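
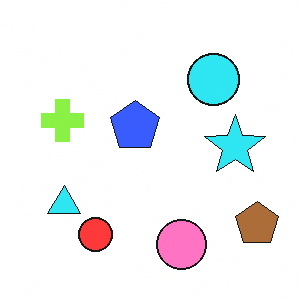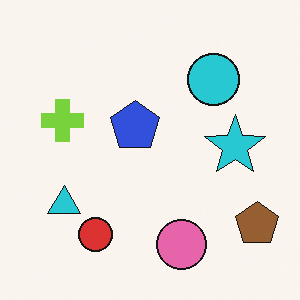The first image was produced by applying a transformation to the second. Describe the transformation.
The image was slightly brightened.

Every pixel — background and shapes alike — is uniformly brightened.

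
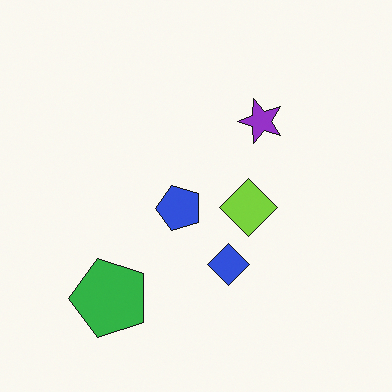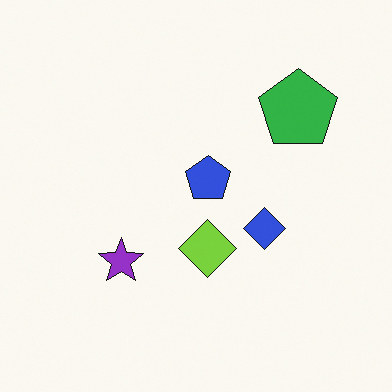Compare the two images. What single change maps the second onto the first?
The first image is the second transposed (reflected across the top-left ↔ bottom-right diagonal).

Shapes have swapped their row and column positions — what was in the top-right is now in the bottom-left — a diagonal reflection.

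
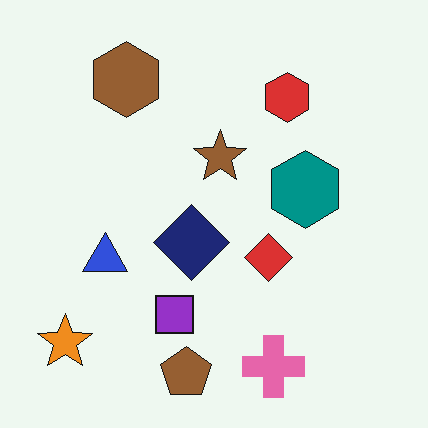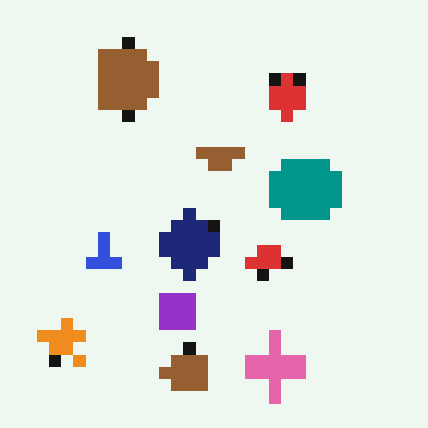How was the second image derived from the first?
This is the original image heavily pixelated into large blocks.

Shapes are reduced to large square blocks; fine edges and outlines are lost — a downscale-then-upscale (mosaic) effect.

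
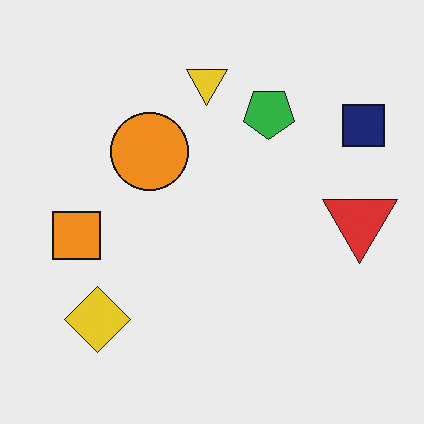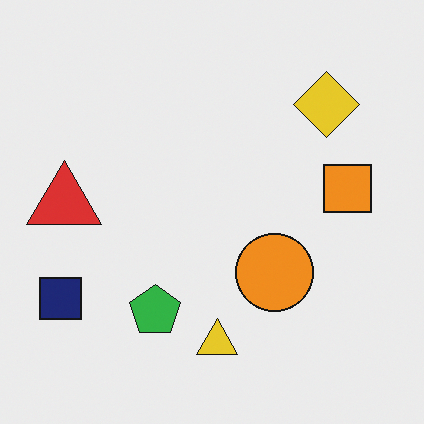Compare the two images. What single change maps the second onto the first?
The transformation is: rotated 180°.

The navy square sits in the bottom-left of the second image and the top-right of the first — consistent with a whole-image 180° rotation.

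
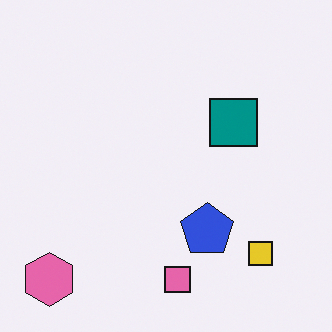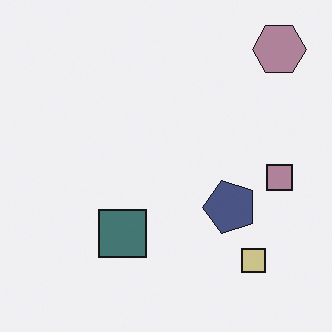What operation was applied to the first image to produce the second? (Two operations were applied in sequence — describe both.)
The transformation is: heavily desaturated, then transposed (reflected across the top-left ↔ bottom-right diagonal).

All colors are more muted and greyish — a global saturation change. Shapes have swapped their row and column positions — what was in the top-right is now in the bottom-left — a diagonal reflection.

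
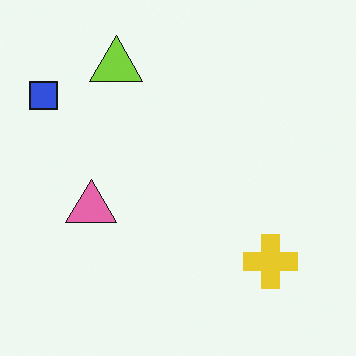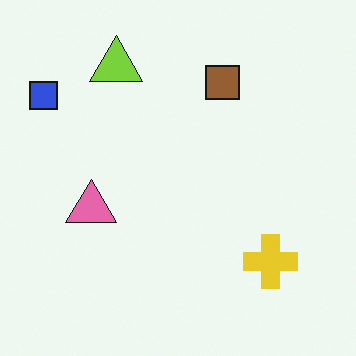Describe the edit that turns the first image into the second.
It was overlaid with an additional brown square.

A brown square appears in the second image that is absent from the first.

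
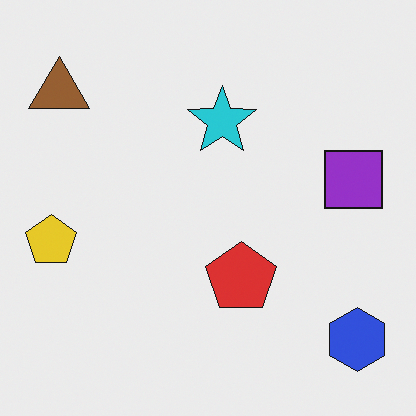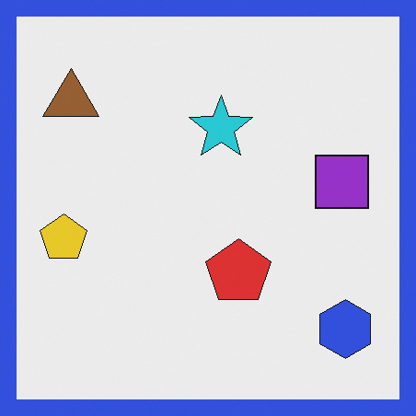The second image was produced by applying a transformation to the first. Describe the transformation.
The transformation is: framed with a blue border.

A solid blue frame runs around the edge of the second image, with the content slightly shrunk inside it.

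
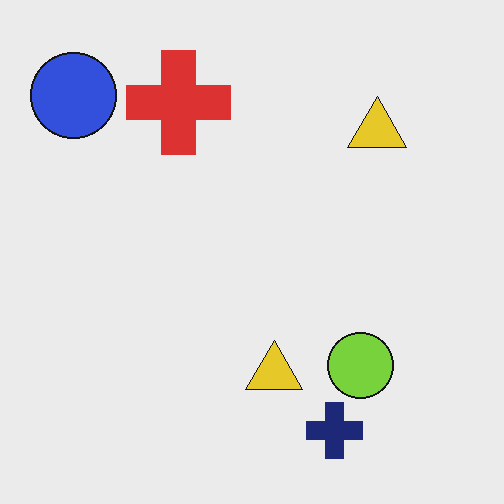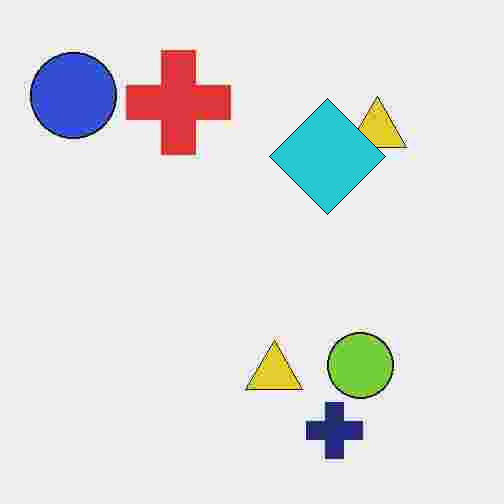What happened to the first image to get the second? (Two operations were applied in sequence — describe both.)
It was degraded with heavy JPEG compression, then overlaid with an additional cyan diamond.

Blocky 8×8 compression artifacts appear around shape edges and the flat background shows ringing — characteristic JPEG degradation. A cyan diamond appears in the second image that is absent from the first.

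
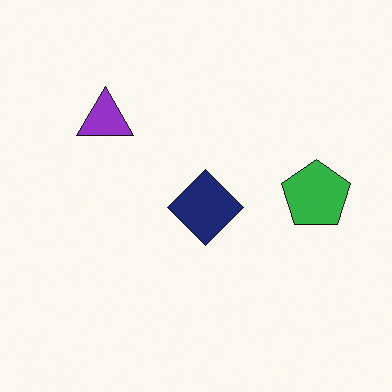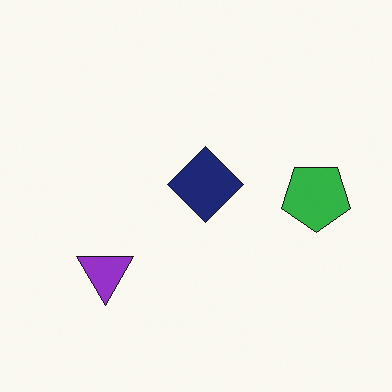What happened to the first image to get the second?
The transformation is: flipped vertically (top ↔ bottom).

The purple triangle is in the top-left of the first image and the bottom-left of the second — shapes on opposite sides of the horizontal midline have swapped in a mirror flip.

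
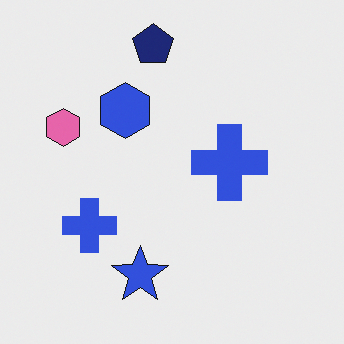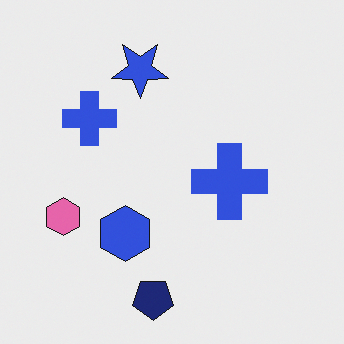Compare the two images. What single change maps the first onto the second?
Flipped vertically (top ↔ bottom).

The navy pentagon is in the top of the first image and the bottom of the second — shapes on opposite sides of the horizontal midline have swapped in a mirror flip.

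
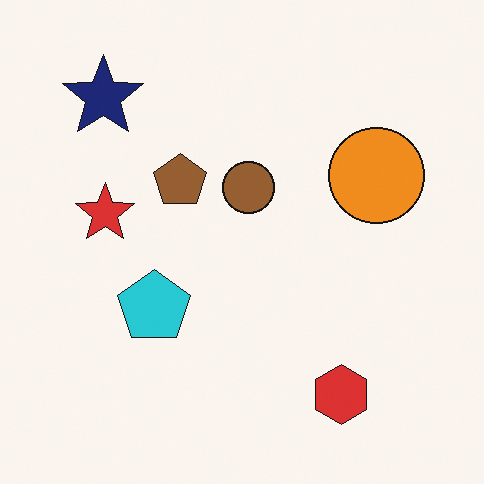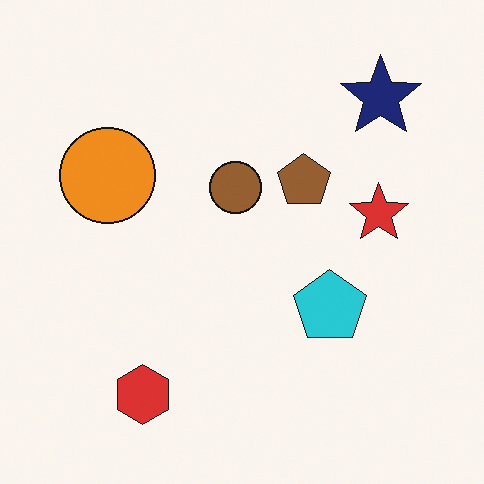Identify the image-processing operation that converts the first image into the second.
It was flipped horizontally (left ↔ right).

The navy star is in the top-left of the first image and the top-right of the second — shapes on opposite sides of the vertical midline have swapped in a mirror flip.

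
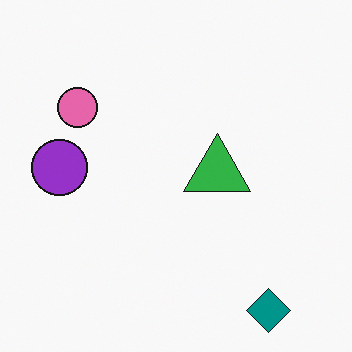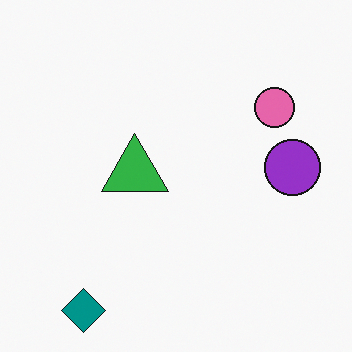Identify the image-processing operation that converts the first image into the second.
Flipped horizontally (left ↔ right).

The purple circle is in the left of the first image and the right of the second — shapes on opposite sides of the vertical midline have swapped in a mirror flip.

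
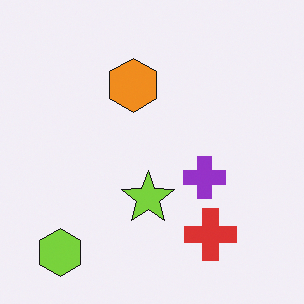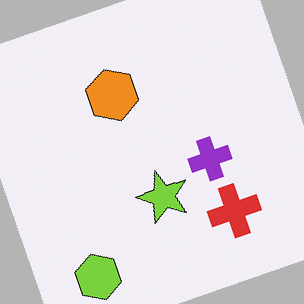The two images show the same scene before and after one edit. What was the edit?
It was rotated counter-clockwise by a moderate amount.

Every shape is tilted by the same angle and the image corners show triangular fill wedges — a whole-image rotation by a non-right angle.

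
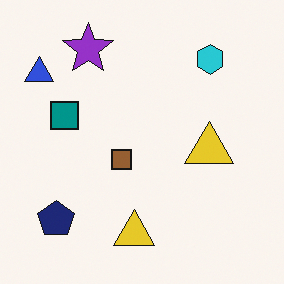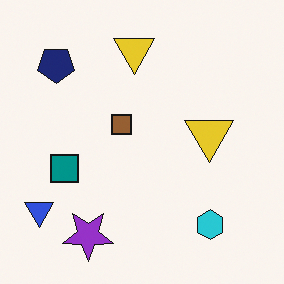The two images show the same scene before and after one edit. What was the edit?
This is the original image flipped vertically (top ↔ bottom).

The purple star is in the top-left of the first image and the bottom-left of the second — shapes on opposite sides of the horizontal midline have swapped in a mirror flip.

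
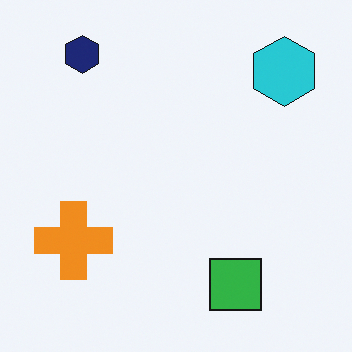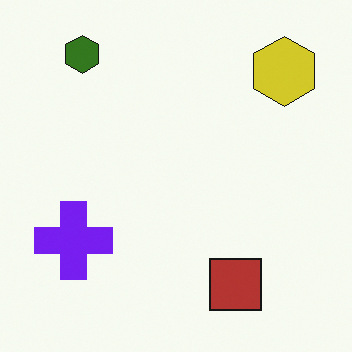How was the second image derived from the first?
Hue-shifted through roughly half the color wheel.

Every shape's color has rotated by the same amount around the hue wheel — a uniform hue shift.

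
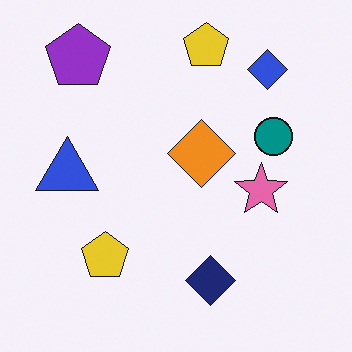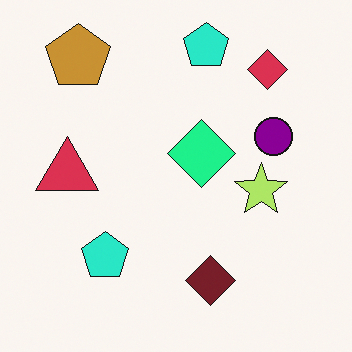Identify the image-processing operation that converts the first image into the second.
This is the original image hue-shifted through roughly a third of the color wheel.

Every shape's color has rotated by the same amount around the hue wheel — a uniform hue shift.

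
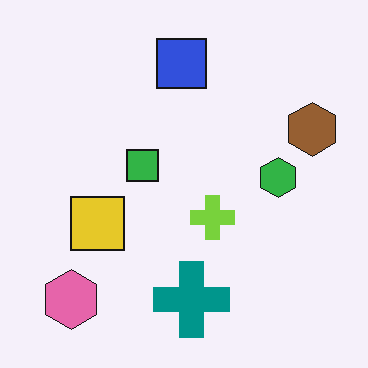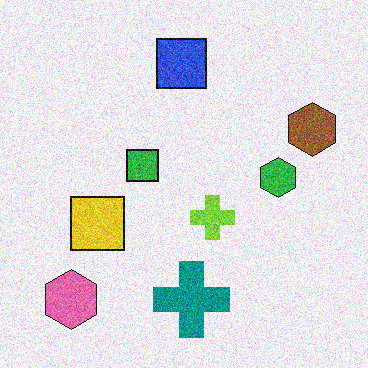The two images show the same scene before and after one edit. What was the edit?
The transformation is: degraded with visible gaussian noise.

Random speckle covers the whole image, including the flat background.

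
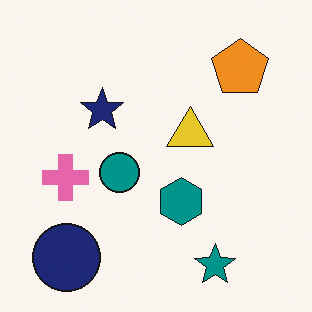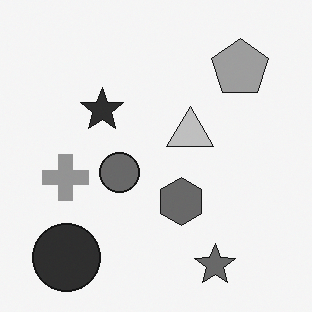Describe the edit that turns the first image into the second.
This is the original image converted to grayscale.

All color is removed — every shape is now a shade of grey.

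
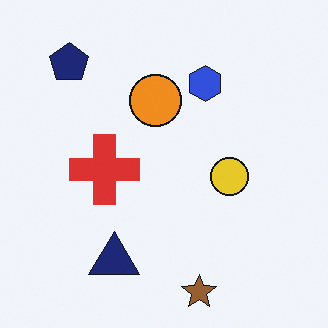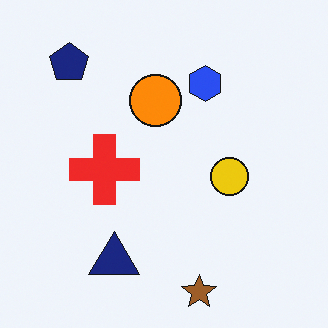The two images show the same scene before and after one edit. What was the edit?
Slightly oversaturated.

All colors are more vivid — a global saturation change.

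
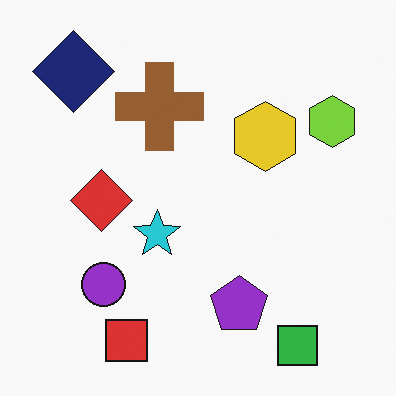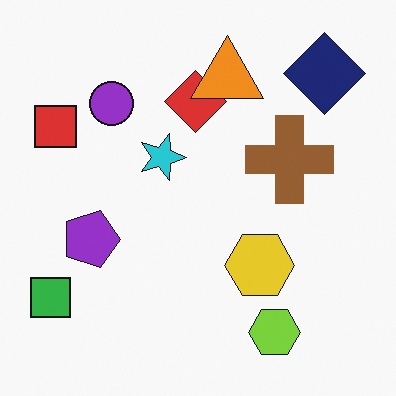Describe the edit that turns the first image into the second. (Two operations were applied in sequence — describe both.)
Rotated 90° clockwise, then overlaid with an additional orange triangle.

The navy diamond sits in the top-left of the first image and the top-right of the second — consistent with a whole-image 90° clockwise rotation. An orange triangle appears in the second image that is absent from the first.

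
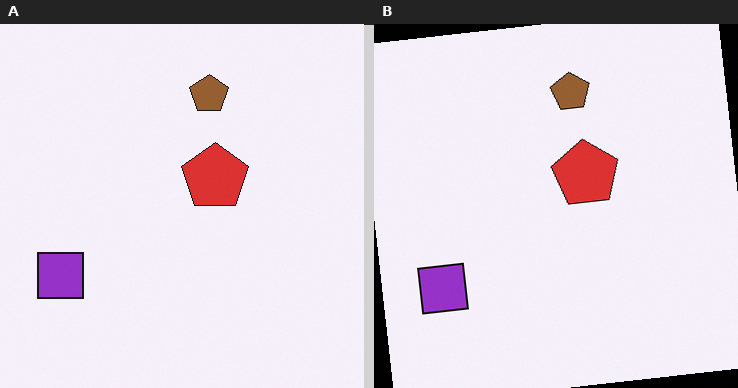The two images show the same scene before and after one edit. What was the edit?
The image was rotated counter-clockwise by a small amount.

Every shape is tilted by the same angle and the image corners show triangular fill wedges — a whole-image rotation by a non-right angle.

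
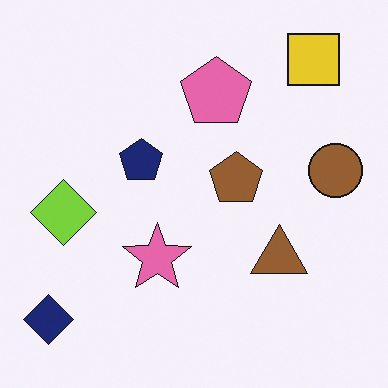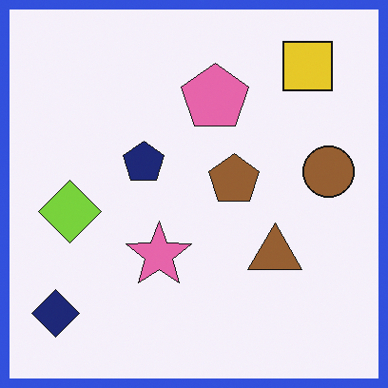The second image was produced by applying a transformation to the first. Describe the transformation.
Framed with a blue border.

A solid blue frame runs around the edge of the second image, with the content slightly shrunk inside it.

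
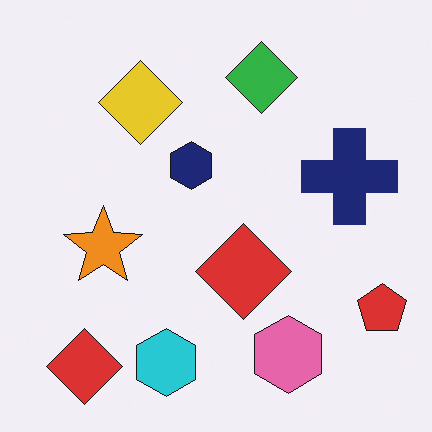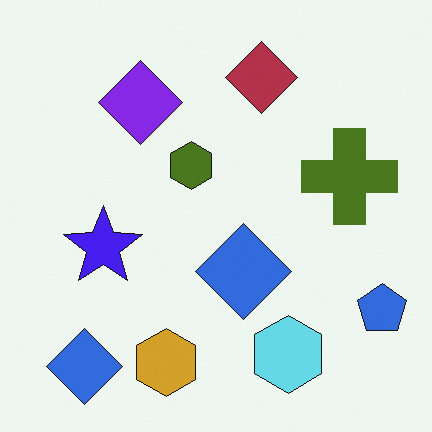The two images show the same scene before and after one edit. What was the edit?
The image was hue-shifted by a large amount.

Every shape's color has rotated by the same amount around the hue wheel — a uniform hue shift.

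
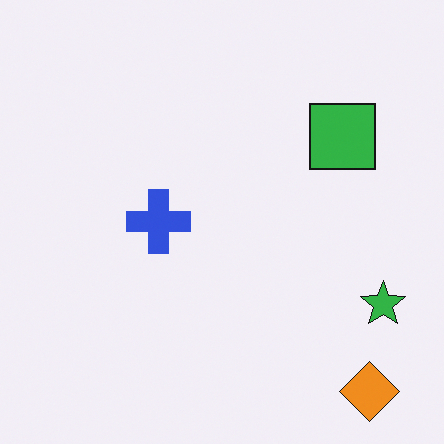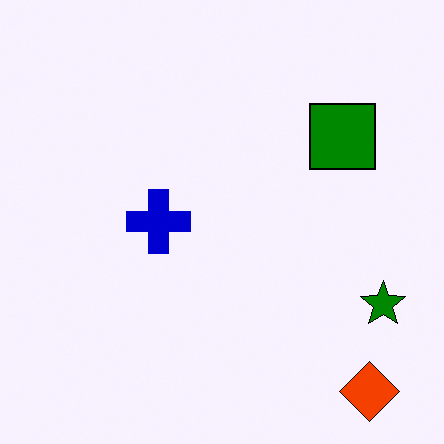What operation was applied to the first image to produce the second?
This is the original image boosted in contrast.

Tones are pushed away from mid-grey across the whole image — a global contrast change.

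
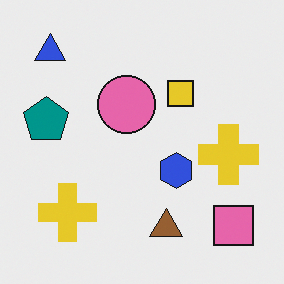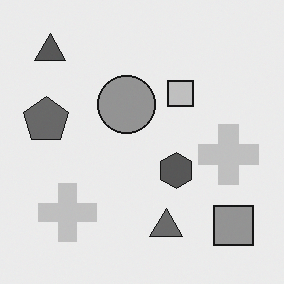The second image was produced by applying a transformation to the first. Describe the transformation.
The transformation is: converted to grayscale.

All color is removed — every shape is now a shade of grey.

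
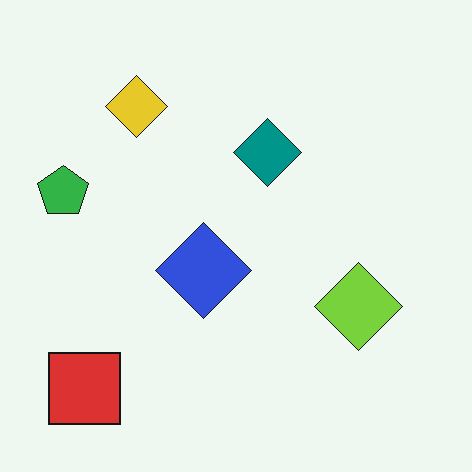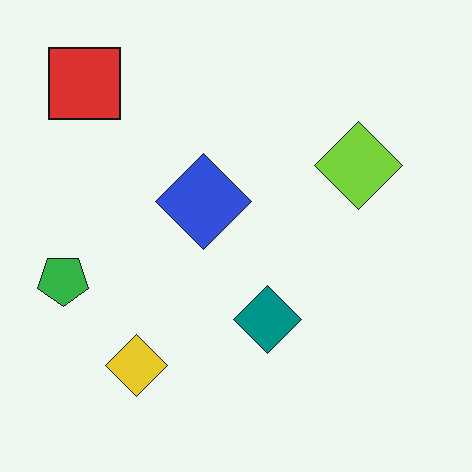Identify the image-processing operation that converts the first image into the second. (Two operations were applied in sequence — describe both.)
Flipped vertically (top ↔ bottom), then JPEG-compressed with visible artifacts.

The red square is in the bottom-left of the first image and the top-left of the second — shapes on opposite sides of the horizontal midline have swapped in a mirror flip. Blocky 8×8 compression artifacts appear around shape edges and the flat background shows ringing — characteristic JPEG degradation.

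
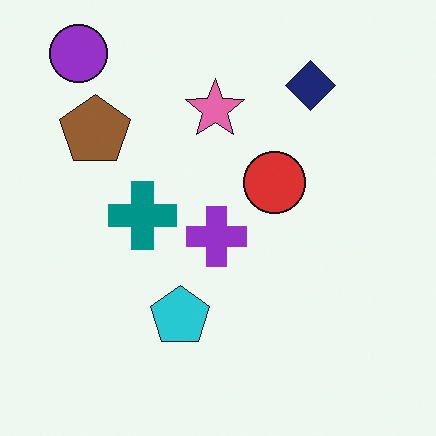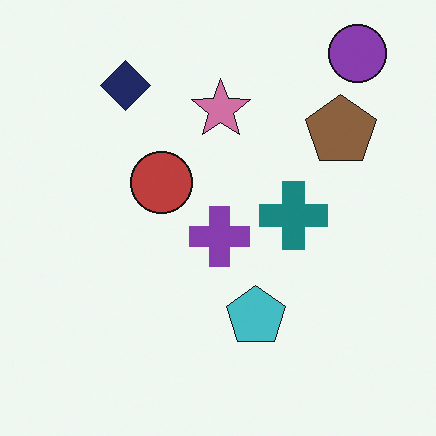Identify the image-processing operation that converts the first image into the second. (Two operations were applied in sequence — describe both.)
This is the original image flipped horizontally (left ↔ right), then slightly desaturated.

The purple circle is in the top-left of the first image and the top-right of the second — shapes on opposite sides of the vertical midline have swapped in a mirror flip. All colors are more muted and greyish — a global saturation change.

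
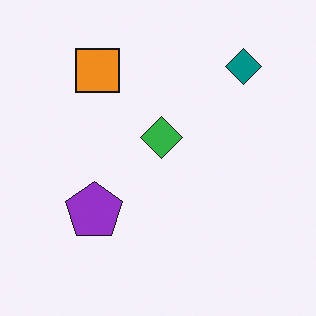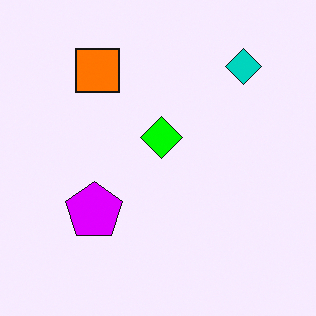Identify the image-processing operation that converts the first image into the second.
It was heavily oversaturated.

All colors are more vivid — a global saturation change.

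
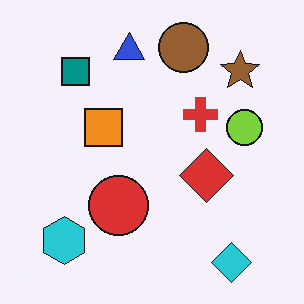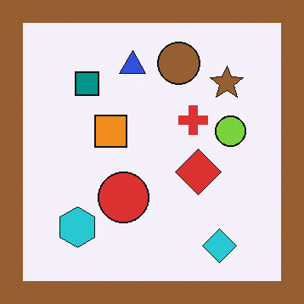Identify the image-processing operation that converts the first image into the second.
Framed with a brown border.

A solid brown frame runs around the edge of the second image, with the content slightly shrunk inside it.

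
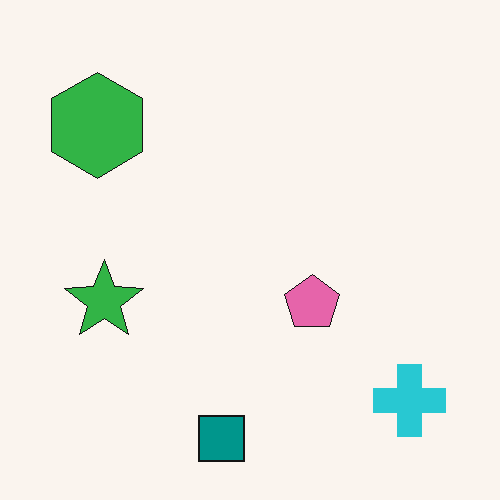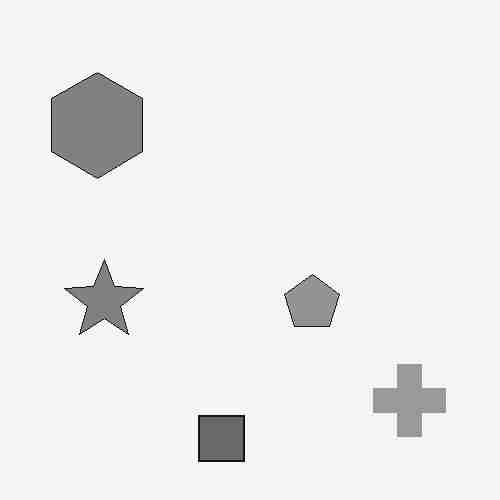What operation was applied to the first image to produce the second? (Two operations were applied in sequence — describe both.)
The second image is the first converted to grayscale, then heavily JPEG-compressed with obvious blocking artifacts.

All color is removed — every shape is now a shade of grey. Blocky 8×8 compression artifacts appear around shape edges and the flat background shows ringing — characteristic JPEG degradation.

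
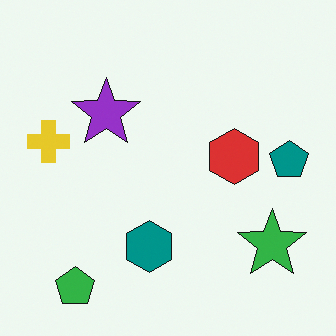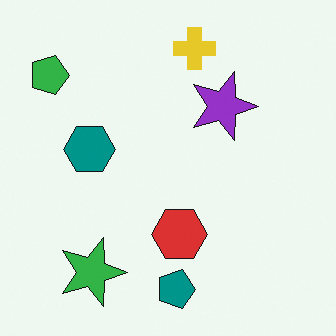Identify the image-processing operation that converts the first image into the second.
This is the original image rotated 90° clockwise.

The green pentagon sits in the bottom-left of the first image and the top-left of the second — consistent with a whole-image 90° clockwise rotation.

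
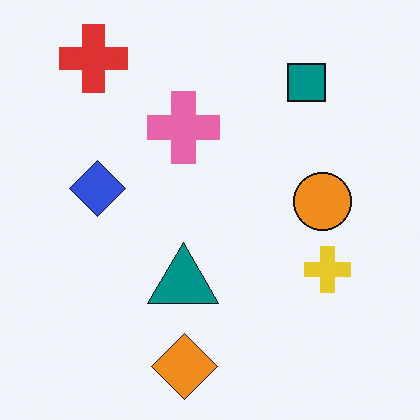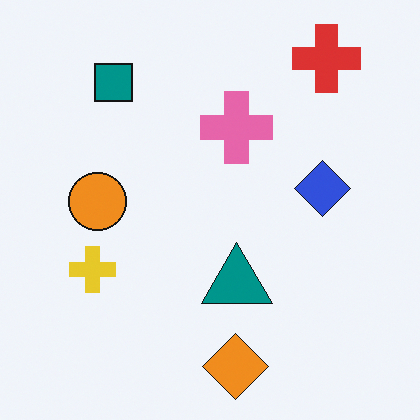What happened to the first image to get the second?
It was flipped horizontally (left ↔ right).

The red cross is in the top-left of the first image and the top-right of the second — shapes on opposite sides of the vertical midline have swapped in a mirror flip.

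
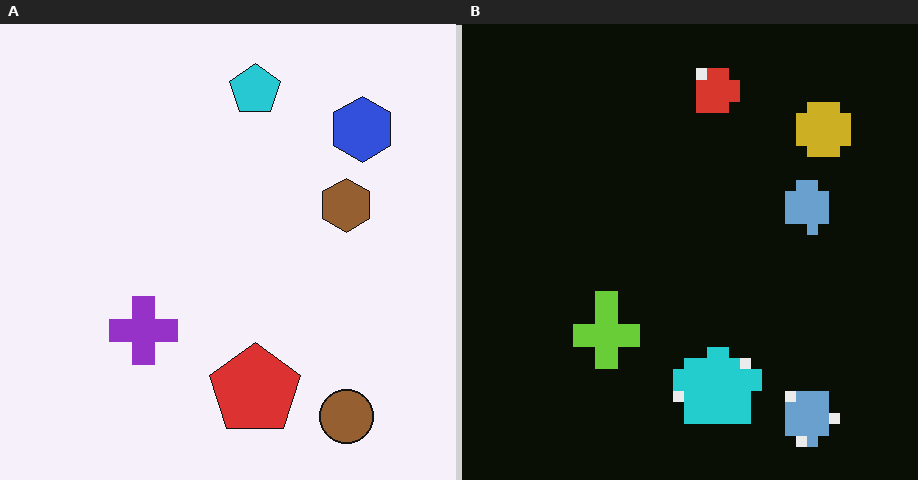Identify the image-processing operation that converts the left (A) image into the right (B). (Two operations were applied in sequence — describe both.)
The right (B) image is the left (A) coarsely pixelated, then color-inverted (negative).

Shapes are reduced to large square blocks; fine edges and outlines are lost — a downscale-then-upscale (mosaic) effect. The light background has become dark and every shape's color is its complement — a photographic negative.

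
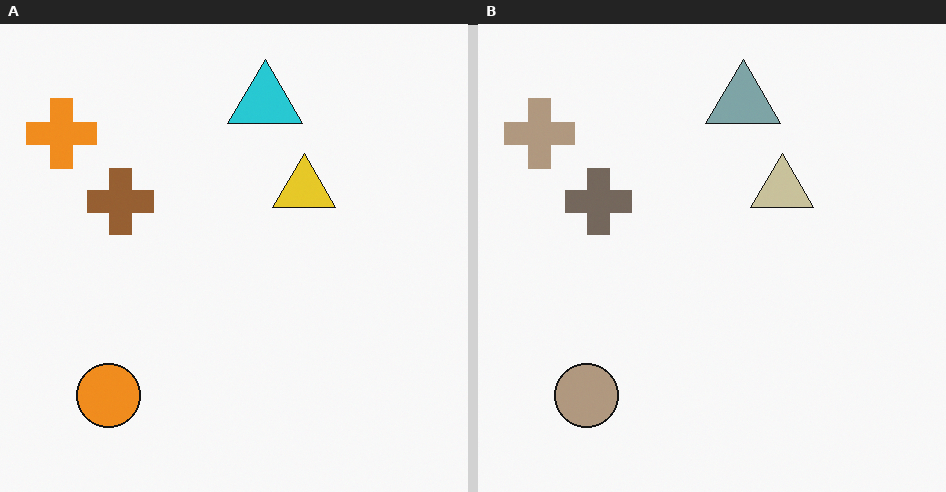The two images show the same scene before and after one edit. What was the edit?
This is the original image heavily desaturated.

All colors are more muted and greyish — a global saturation change.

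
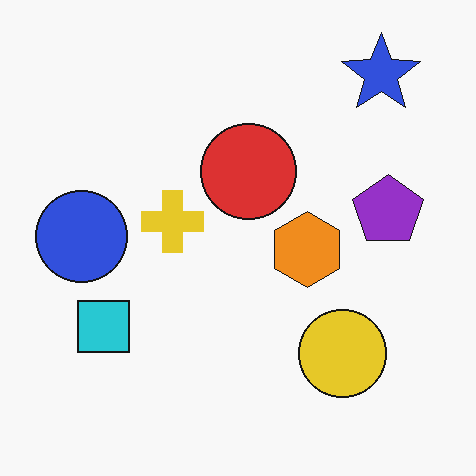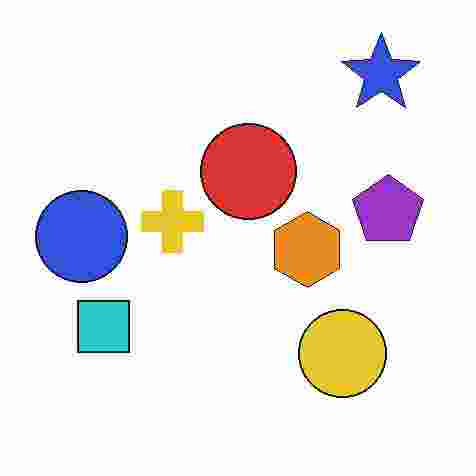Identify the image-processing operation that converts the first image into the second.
Degraded with heavy JPEG compression.

Blocky 8×8 compression artifacts appear around shape edges and the flat background shows ringing — characteristic JPEG degradation.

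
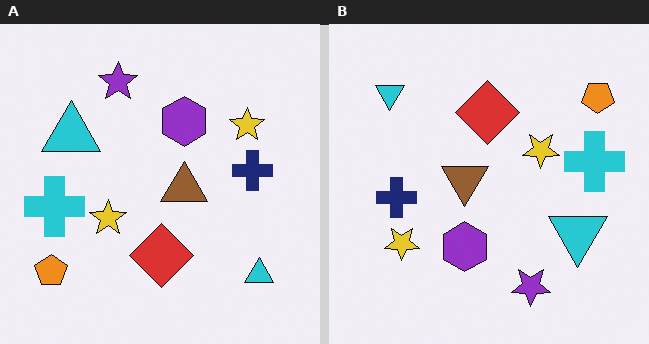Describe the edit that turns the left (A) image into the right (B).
The image was rotated 180°.

The orange pentagon sits in the bottom-left of the left (A) image and the top-right of the right (B) — consistent with a whole-image 180° rotation.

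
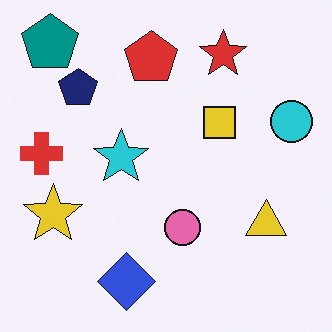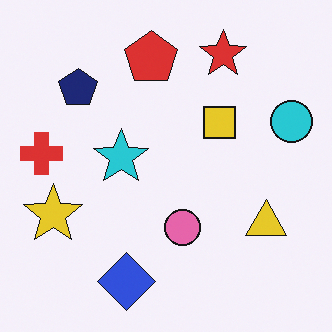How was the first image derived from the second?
The first image is the second overlaid with an additional teal pentagon.

A teal pentagon appears in the first image that is absent from the second.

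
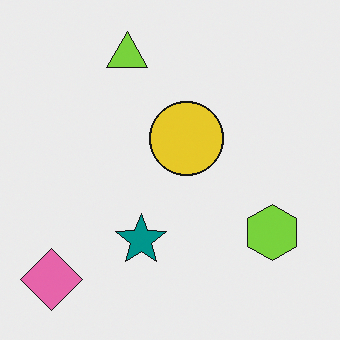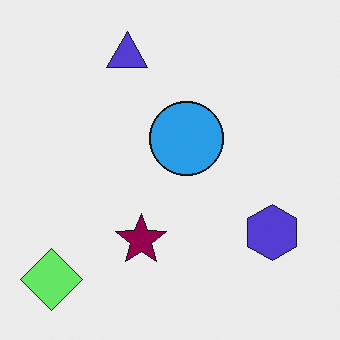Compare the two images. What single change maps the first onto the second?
It was hue-shifted through roughly a third of the color wheel.

Every shape's color has rotated by the same amount around the hue wheel — a uniform hue shift.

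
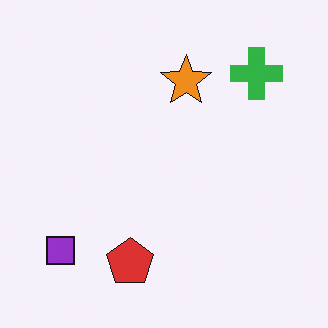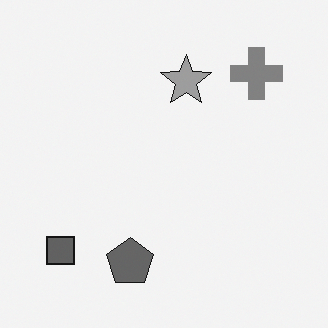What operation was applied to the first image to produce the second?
This is the original image converted to grayscale.

All color is removed — every shape is now a shade of grey.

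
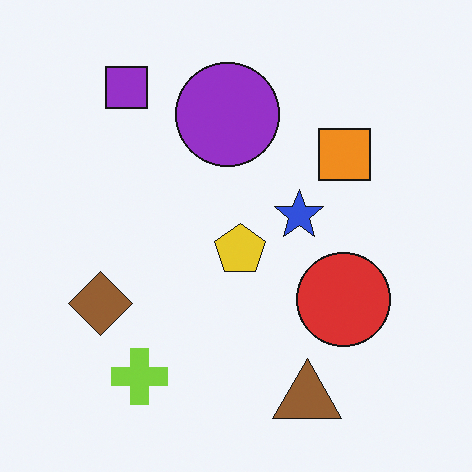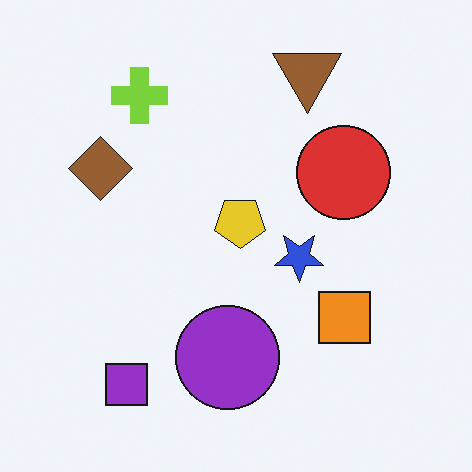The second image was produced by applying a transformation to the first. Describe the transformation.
The transformation is: flipped vertically (top ↔ bottom).

The brown triangle is in the bottom of the first image and the top of the second — shapes on opposite sides of the horizontal midline have swapped in a mirror flip.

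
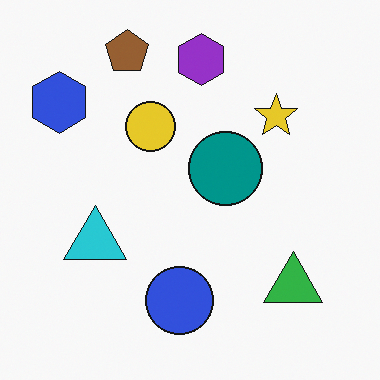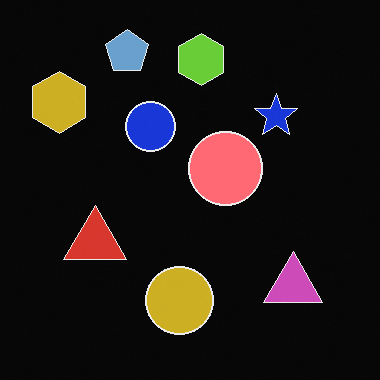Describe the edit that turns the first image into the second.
The image was color-inverted (negative).

The light background has become dark and every shape's color is its complement — a photographic negative.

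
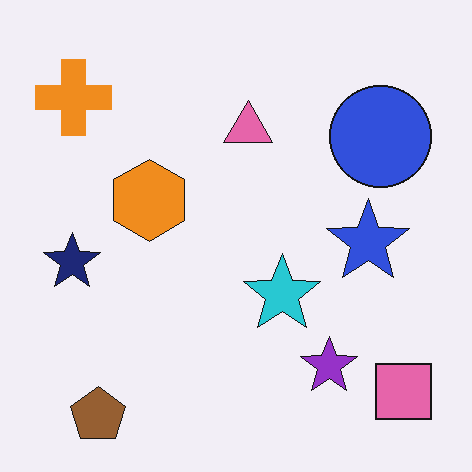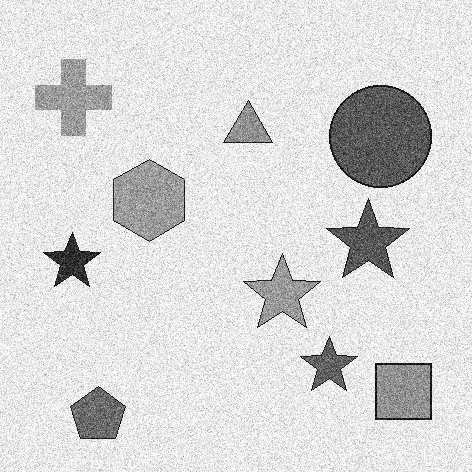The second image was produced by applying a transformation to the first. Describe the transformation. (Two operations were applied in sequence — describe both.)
It was degraded with strong gaussian noise, then converted to grayscale.

Random speckle covers the whole image, including the flat background. All color is removed — every shape is now a shade of grey.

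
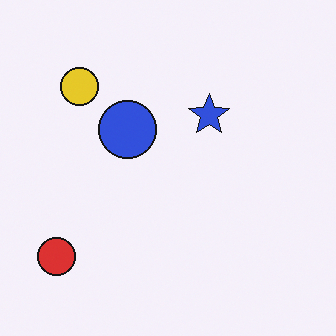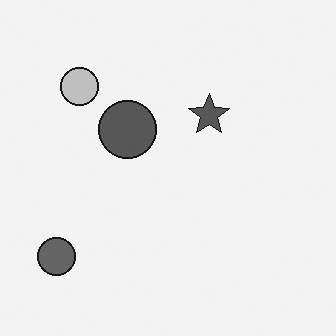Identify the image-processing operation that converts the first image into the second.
Converted to grayscale.

All color is removed — every shape is now a shade of grey.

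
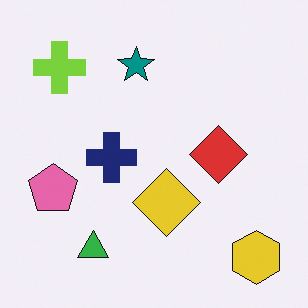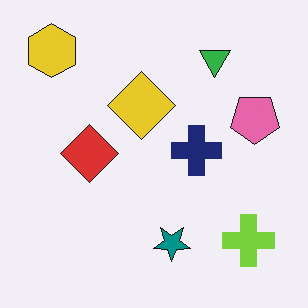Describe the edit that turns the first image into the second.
Rotated 180°.

The yellow hexagon sits in the bottom-right of the first image and the top-left of the second — consistent with a whole-image 180° rotation.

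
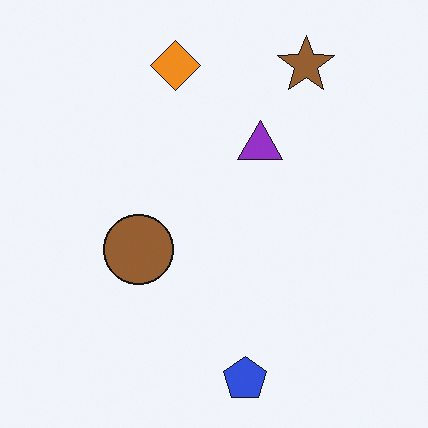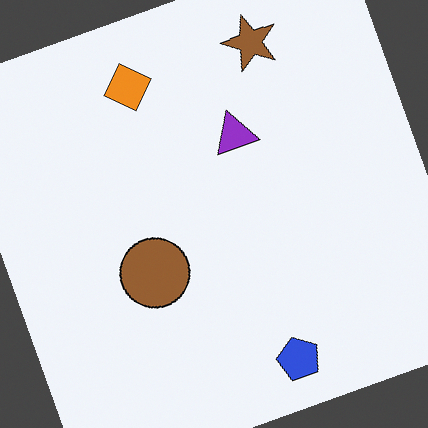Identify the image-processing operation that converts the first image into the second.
It was rotated counter-clockwise by a clearly visible amount.

Every shape is tilted by the same angle and the image corners show triangular fill wedges — a whole-image rotation by a non-right angle.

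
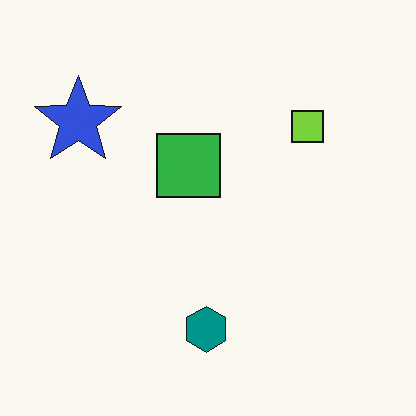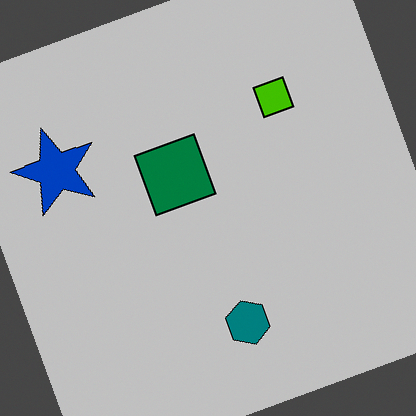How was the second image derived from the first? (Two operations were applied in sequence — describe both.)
The second image is the first aggressively posterized, then rotated counter-clockwise by a clearly visible amount.

Each flat color has snapped to a coarser quantized level — most visibly, the near-white background has dropped to a flat grey. Every shape is tilted by the same angle and the image corners show triangular fill wedges — a whole-image rotation by a non-right angle.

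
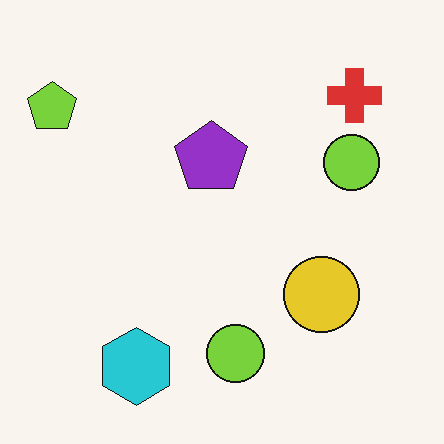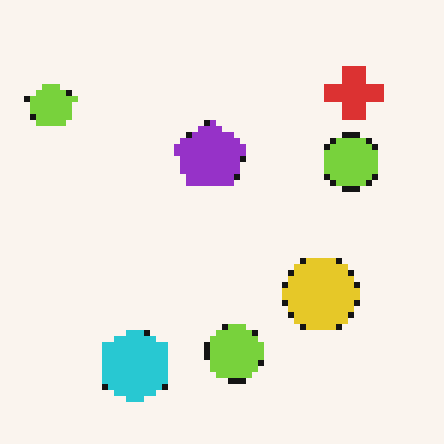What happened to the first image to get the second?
It was moderately pixelated.

Shapes are reduced to large square blocks; fine edges and outlines are lost — a downscale-then-upscale (mosaic) effect.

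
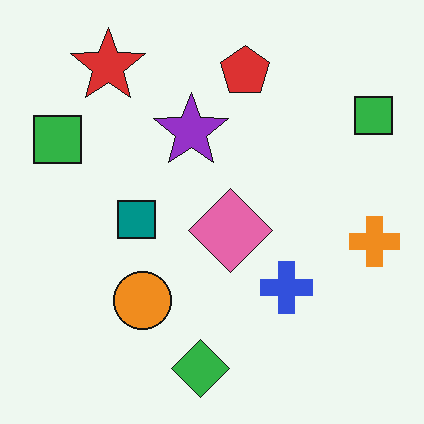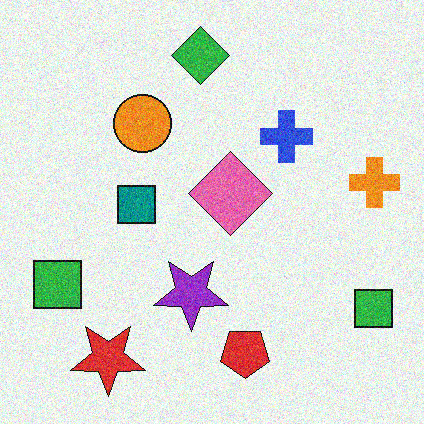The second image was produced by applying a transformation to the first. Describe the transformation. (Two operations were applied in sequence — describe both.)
The transformation is: flipped vertically (top ↔ bottom), then degraded with moderate additive noise.

The green diamond is in the bottom of the first image and the top of the second — shapes on opposite sides of the horizontal midline have swapped in a mirror flip. Random speckle covers the whole image, including the flat background.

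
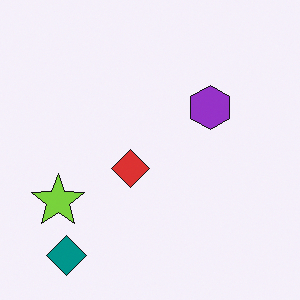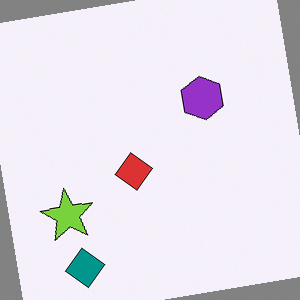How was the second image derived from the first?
It was rotated counter-clockwise by a few degrees.

Every shape is tilted by the same angle and the image corners show triangular fill wedges — a whole-image rotation by a non-right angle.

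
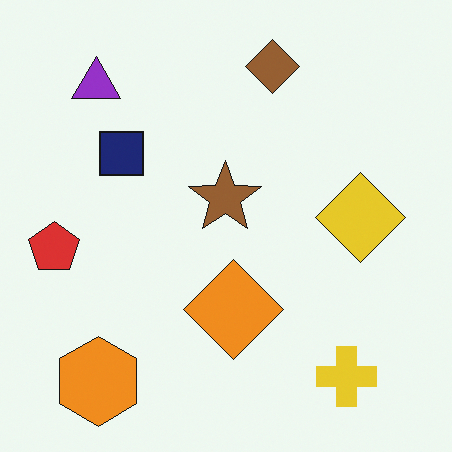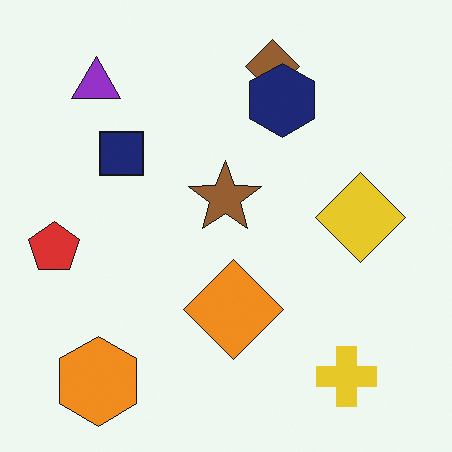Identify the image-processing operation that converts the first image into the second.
It was overlaid with an additional navy hexagon.

A navy hexagon appears in the second image that is absent from the first.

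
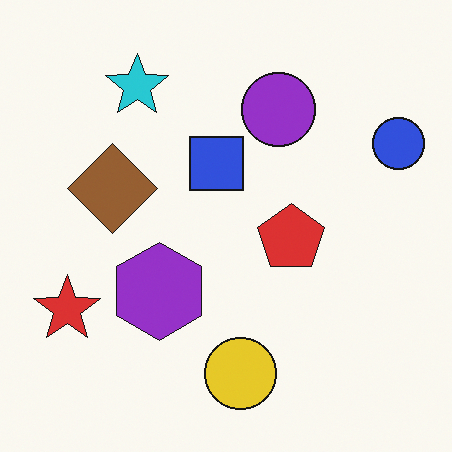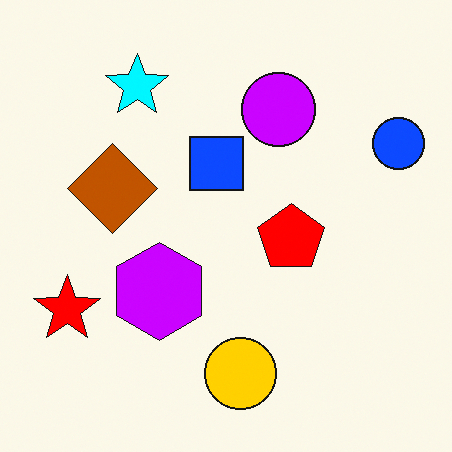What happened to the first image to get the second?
The image was made much more vivid (saturation change).

All colors are more vivid — a global saturation change.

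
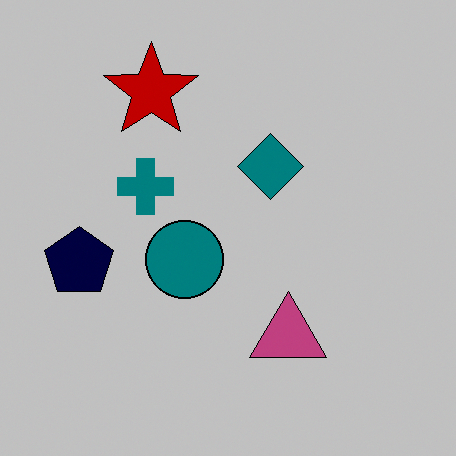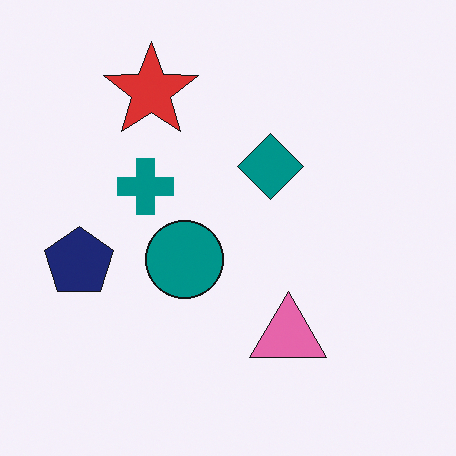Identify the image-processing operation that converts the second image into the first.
Aggressively posterized.

Each flat color has snapped to a coarser quantized level — most visibly, the near-white background has dropped to a flat grey.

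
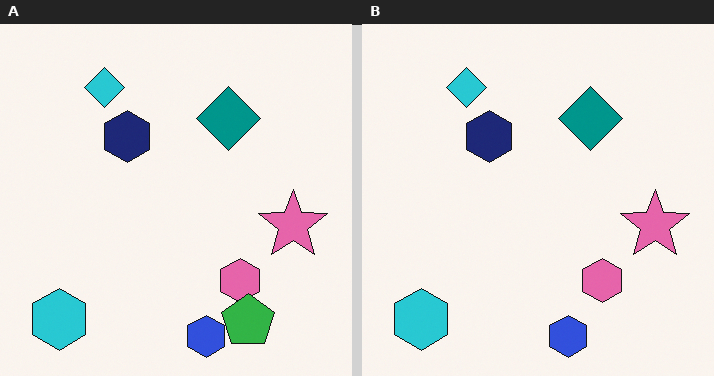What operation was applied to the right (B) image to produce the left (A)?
The transformation is: overlaid with an additional green pentagon.

A green pentagon appears in the left (A) image that is absent from the right (B).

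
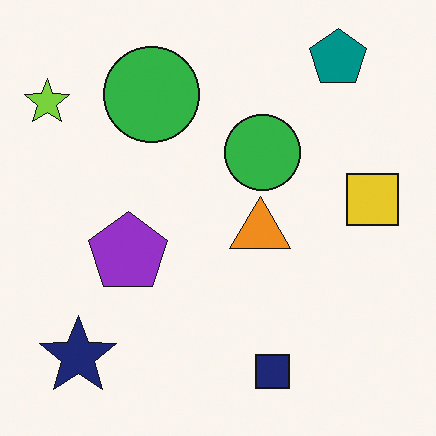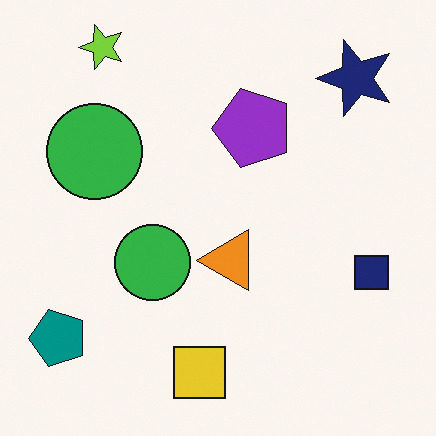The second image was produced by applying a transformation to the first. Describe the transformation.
The transformation is: transposed (reflected across the top-left ↔ bottom-right diagonal).

Shapes have swapped their row and column positions — what was in the top-right is now in the bottom-left — a diagonal reflection.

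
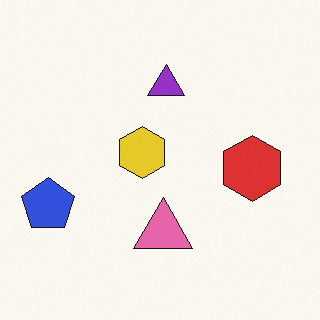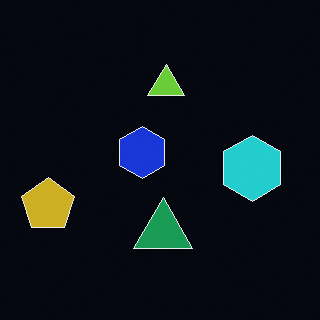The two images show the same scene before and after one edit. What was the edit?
It was color-inverted (negative).

The light background has become dark and every shape's color is its complement — a photographic negative.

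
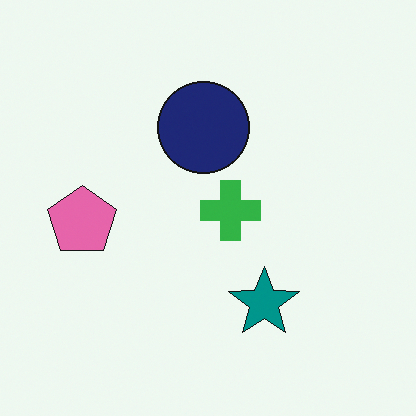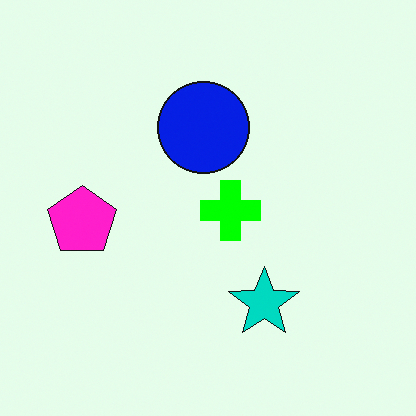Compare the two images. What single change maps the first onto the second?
The second image is the first heavily oversaturated.

All colors are more vivid — a global saturation change.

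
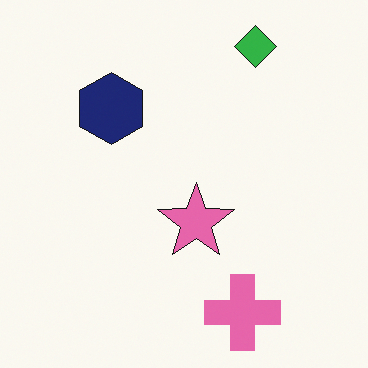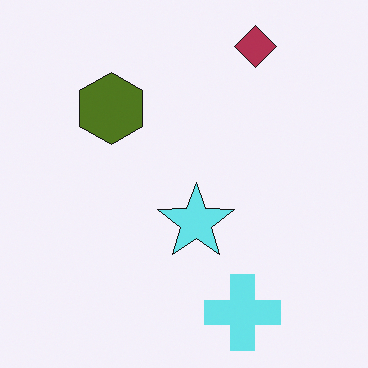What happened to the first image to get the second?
The second image is the first hue-shifted by a large amount.

Every shape's color has rotated by the same amount around the hue wheel — a uniform hue shift.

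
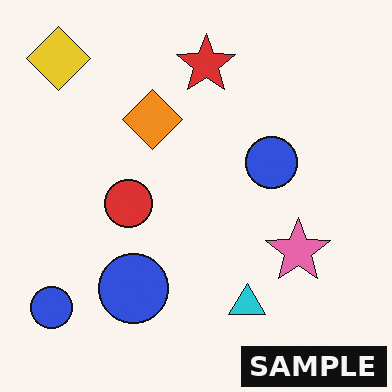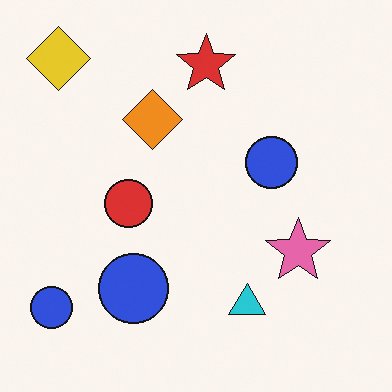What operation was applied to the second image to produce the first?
The first image is the second watermarked with the text "SAMPLE" in the lower-right corner.

A dark label reading "SAMPLE" appears in the lower-right corner.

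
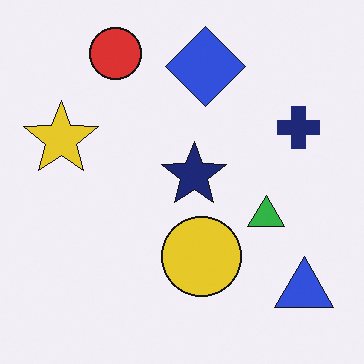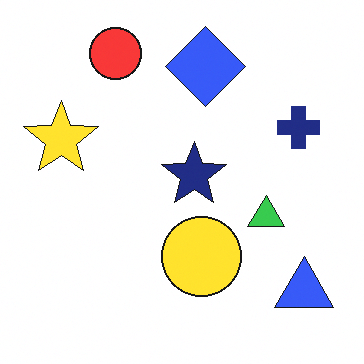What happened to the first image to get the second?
The second image is the first slightly brightened.

Every pixel — background and shapes alike — is uniformly brightened.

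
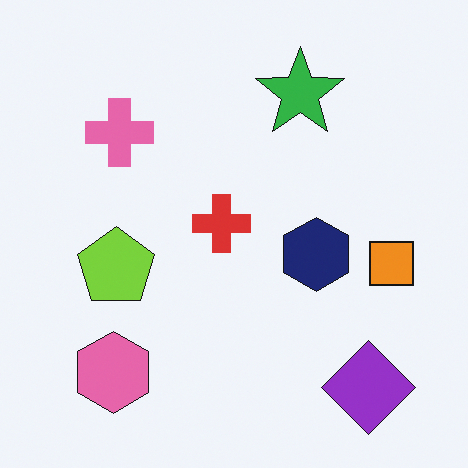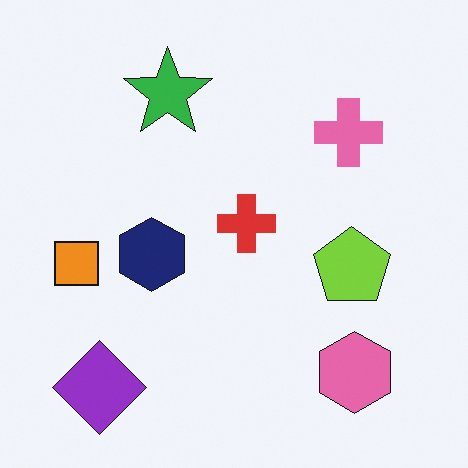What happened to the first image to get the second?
Flipped horizontally (left ↔ right).

The orange square is in the right of the first image and the left of the second — shapes on opposite sides of the vertical midline have swapped in a mirror flip.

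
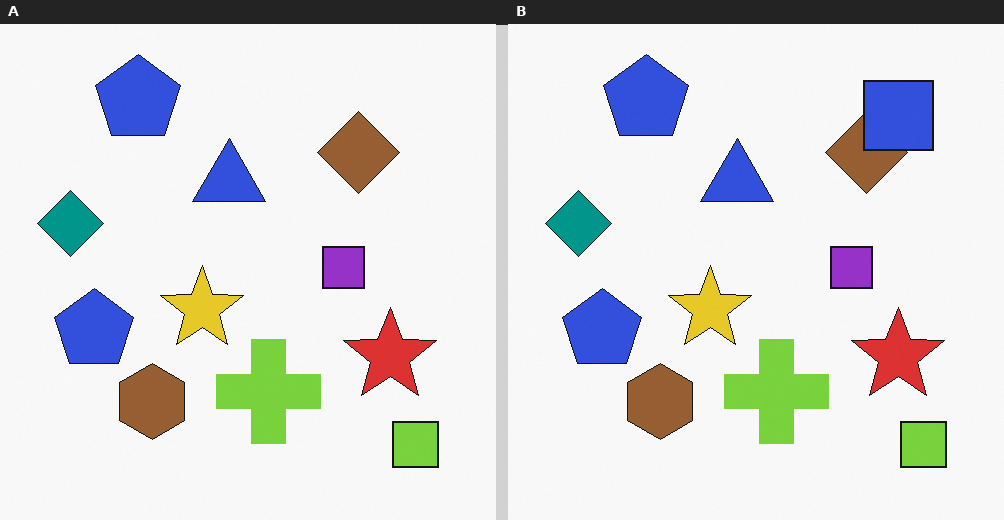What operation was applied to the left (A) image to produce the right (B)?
Overlaid with an additional blue square.

A blue square appears in the right (B) image that is absent from the left (A).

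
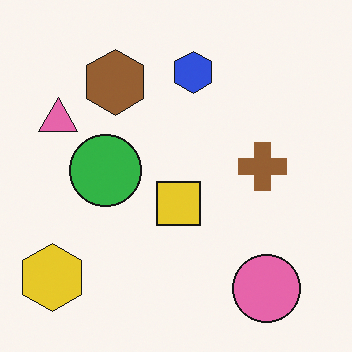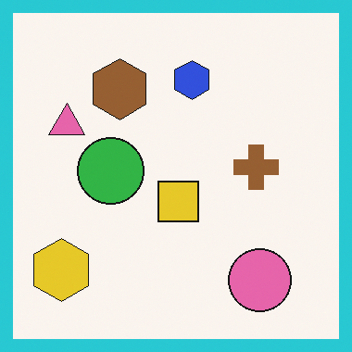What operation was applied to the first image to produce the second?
Framed with a cyan border.

A solid cyan frame runs around the edge of the second image, with the content slightly shrunk inside it.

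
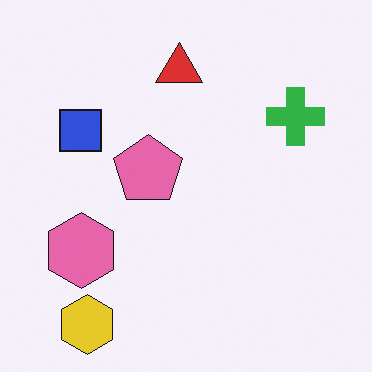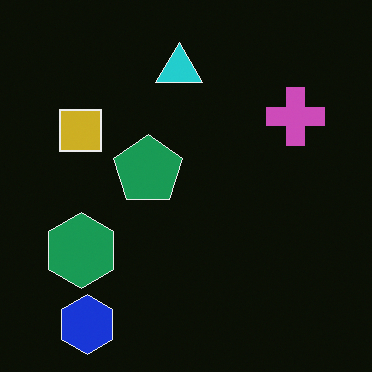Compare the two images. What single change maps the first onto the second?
The image was color-inverted (negative).

The light background has become dark and every shape's color is its complement — a photographic negative.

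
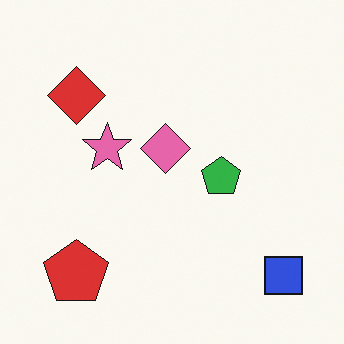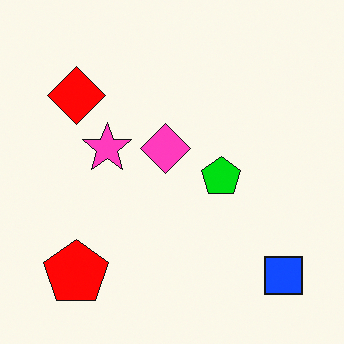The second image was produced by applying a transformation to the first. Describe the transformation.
It was made much more vivid (saturation change).

All colors are more vivid — a global saturation change.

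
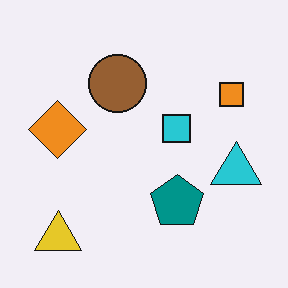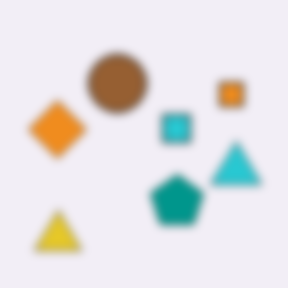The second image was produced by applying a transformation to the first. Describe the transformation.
The image was moderately blurred.

Shape edges and outlines are uniformly softened across the whole image.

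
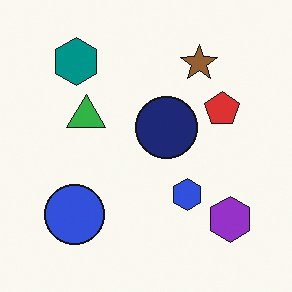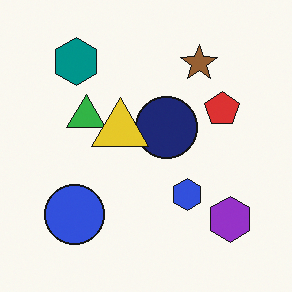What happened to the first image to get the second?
The transformation is: overlaid with an additional yellow triangle.

A yellow triangle appears in the second image that is absent from the first.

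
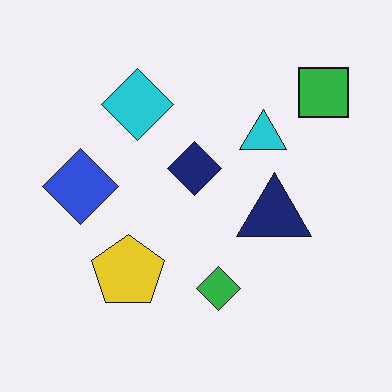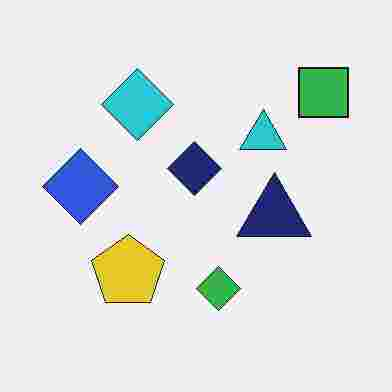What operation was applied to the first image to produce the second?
Heavily JPEG-compressed with obvious blocking artifacts.

Blocky 8×8 compression artifacts appear around shape edges and the flat background shows ringing — characteristic JPEG degradation.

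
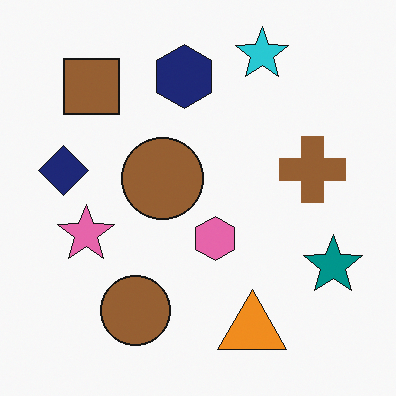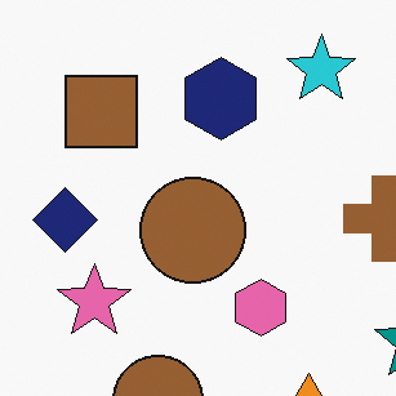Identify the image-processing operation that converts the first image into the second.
Cropped slightly and scaled back up.

The visible shapes are larger and the field of view is narrower; shapes near the original edges may be partly or wholly outside the frame — a crop-and-rescale.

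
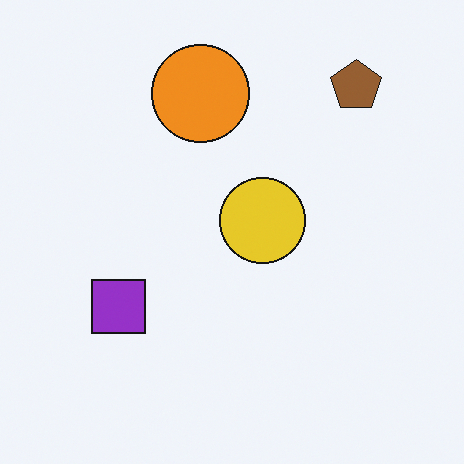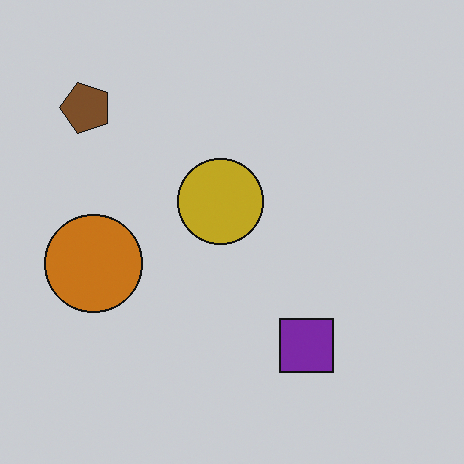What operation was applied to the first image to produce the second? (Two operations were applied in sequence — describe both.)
The image was rotated 90° counter-clockwise, then slightly darkened.

The brown pentagon sits in the top-right of the first image and the top-left of the second — consistent with a whole-image 90° counter-clockwise rotation. Every pixel — background and shapes alike — is uniformly darkened.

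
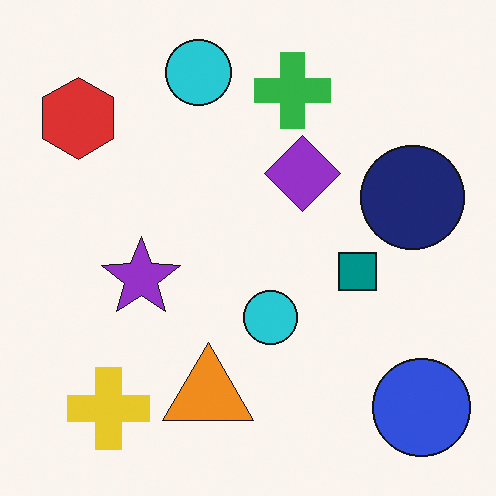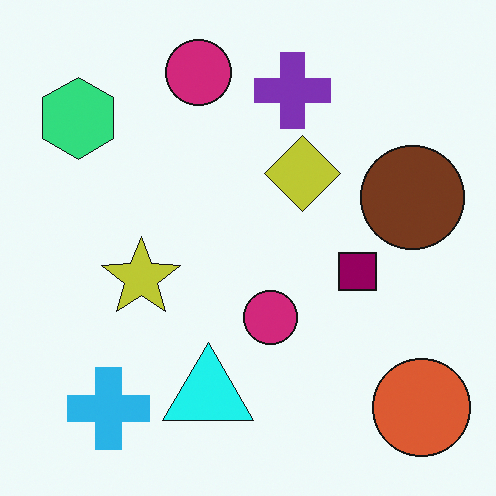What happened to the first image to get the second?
It was hue-shifted through roughly a third of the color wheel.

Every shape's color has rotated by the same amount around the hue wheel — a uniform hue shift.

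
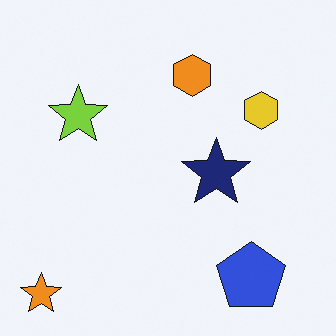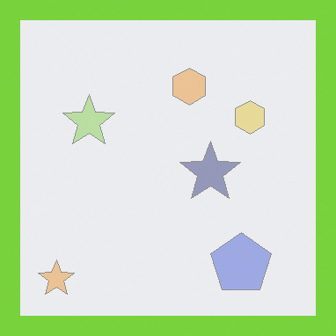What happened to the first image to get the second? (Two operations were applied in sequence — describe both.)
The image was washed out (contrast reduced), then framed with a lime border.

Tones are pushed toward mid-grey across the whole image — a global contrast change. A solid lime frame runs around the edge of the second image, with the content slightly shrunk inside it.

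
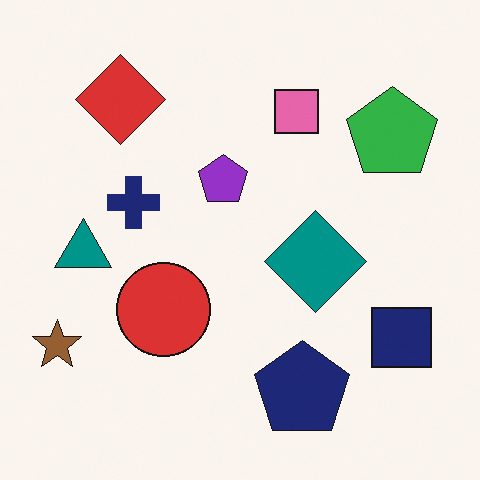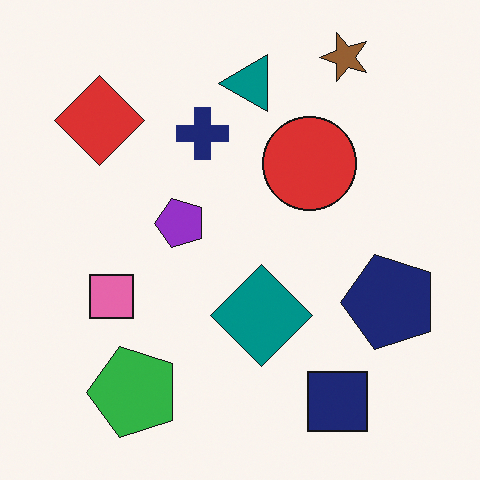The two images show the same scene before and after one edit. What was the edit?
The second image is the first transposed (reflected across the top-left ↔ bottom-right diagonal).

Shapes have swapped their row and column positions — what was in the top-right is now in the bottom-left — a diagonal reflection.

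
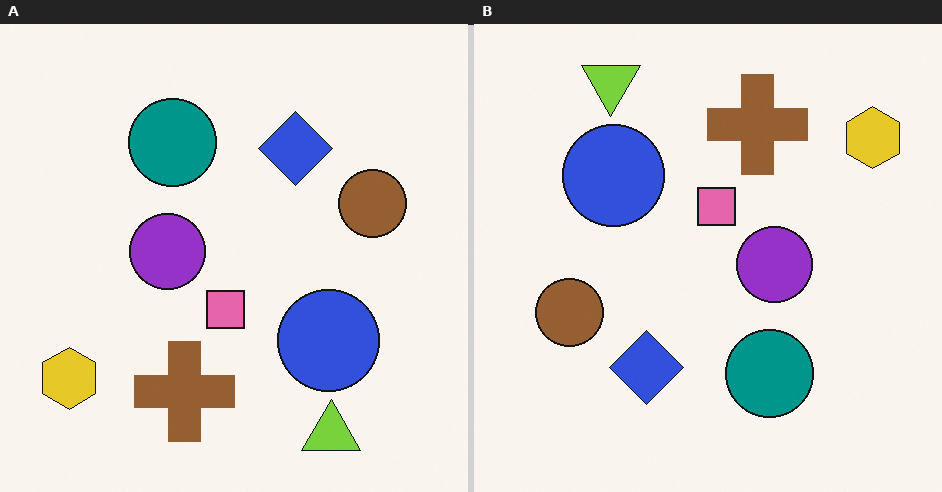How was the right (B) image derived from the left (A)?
It was rotated 180°.

The yellow hexagon sits in the bottom-left of the left (A) image and the top-right of the right (B) — consistent with a whole-image 180° rotation.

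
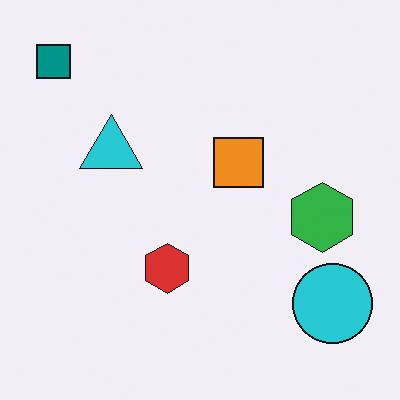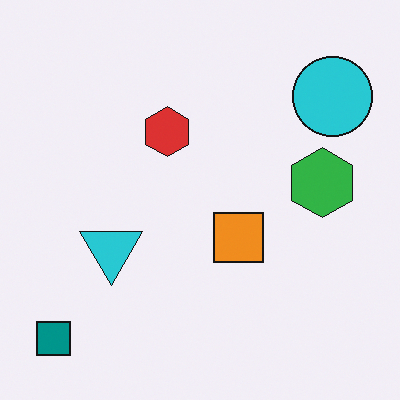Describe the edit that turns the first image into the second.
Flipped vertically (top ↔ bottom).

The teal square is in the top-left of the first image and the bottom-left of the second — shapes on opposite sides of the horizontal midline have swapped in a mirror flip.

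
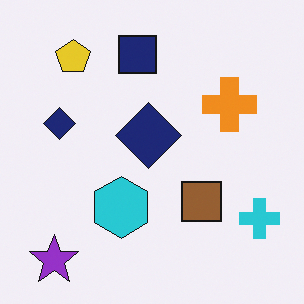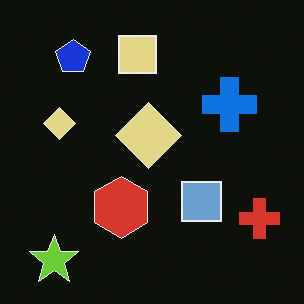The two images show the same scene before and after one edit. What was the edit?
The transformation is: color-inverted (negative).

The light background has become dark and every shape's color is its complement — a photographic negative.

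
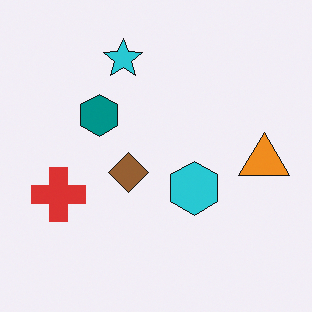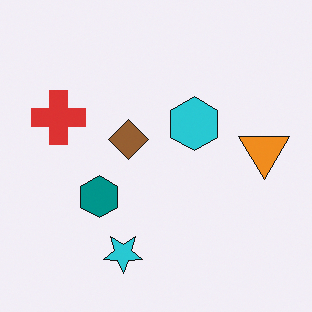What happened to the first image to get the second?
This is the original image flipped vertically (top ↔ bottom).

The cyan star is in the top of the first image and the bottom of the second — shapes on opposite sides of the horizontal midline have swapped in a mirror flip.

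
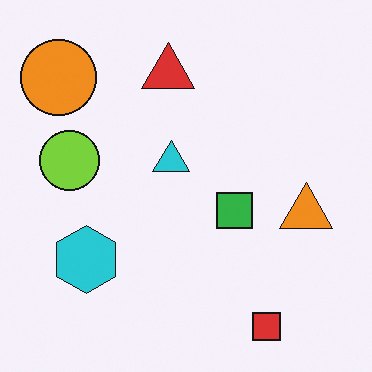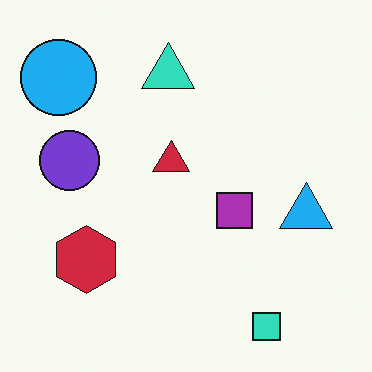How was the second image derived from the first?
Hue-shifted through roughly half the color wheel.

Every shape's color has rotated by the same amount around the hue wheel — a uniform hue shift.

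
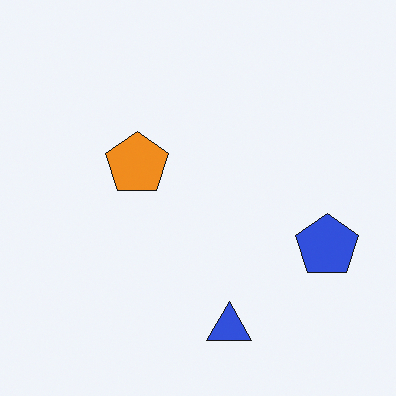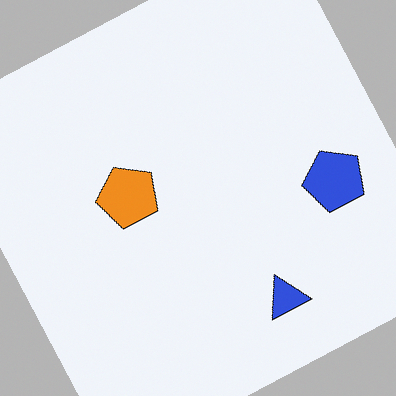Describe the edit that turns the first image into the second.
It was rotated counter-clockwise by a clearly visible amount.

Every shape is tilted by the same angle and the image corners show triangular fill wedges — a whole-image rotation by a non-right angle.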